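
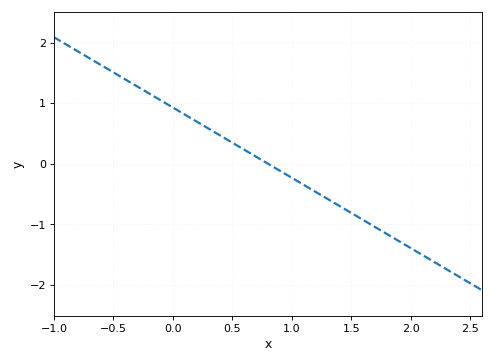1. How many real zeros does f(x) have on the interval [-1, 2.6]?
1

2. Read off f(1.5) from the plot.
-0.8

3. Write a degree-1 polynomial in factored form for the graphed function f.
y = -1.16(x - 0.8)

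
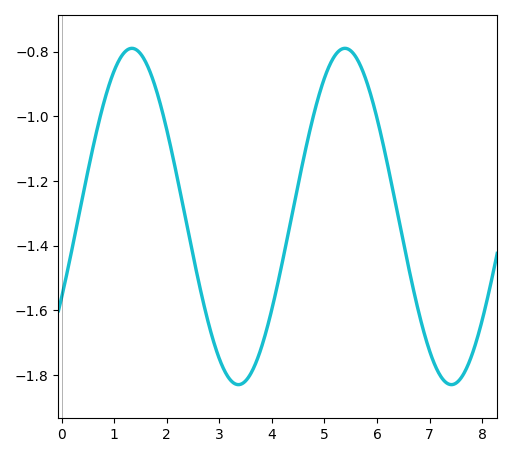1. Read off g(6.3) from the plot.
-1.22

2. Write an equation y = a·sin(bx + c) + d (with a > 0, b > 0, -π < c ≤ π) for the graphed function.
y = 0.52sin(1.6x - 0.5) - 1.31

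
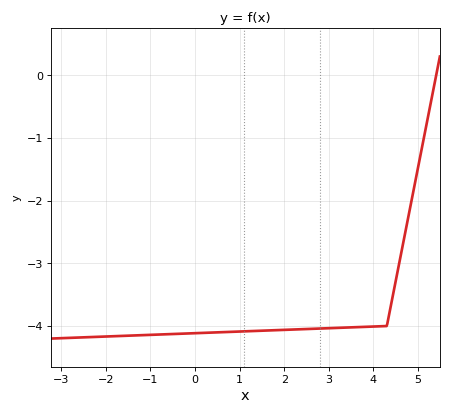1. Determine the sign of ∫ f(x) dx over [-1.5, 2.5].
negative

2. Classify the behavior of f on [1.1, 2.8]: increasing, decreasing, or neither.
increasing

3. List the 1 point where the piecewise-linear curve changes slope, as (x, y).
(4.3, -4)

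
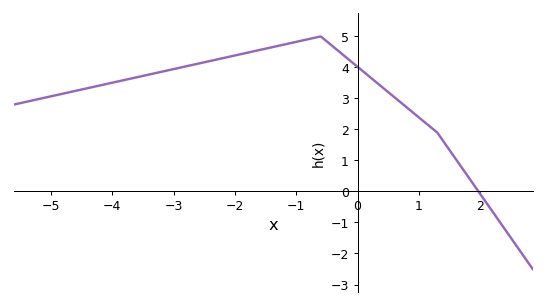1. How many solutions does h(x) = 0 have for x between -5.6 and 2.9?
1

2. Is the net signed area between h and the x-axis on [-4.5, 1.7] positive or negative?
positive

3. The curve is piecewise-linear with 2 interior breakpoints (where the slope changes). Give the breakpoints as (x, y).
(-0.6, 5); (1.3, 1.9)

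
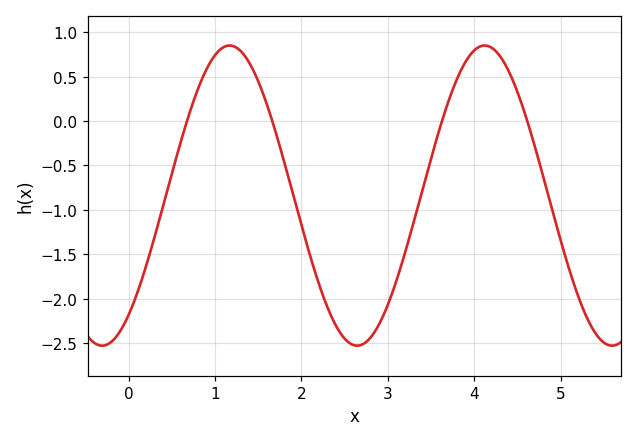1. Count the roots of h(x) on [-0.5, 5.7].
4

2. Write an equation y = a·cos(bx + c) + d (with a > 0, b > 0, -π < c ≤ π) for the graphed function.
y = 1.69cos(2.13x - 2.49) - 0.84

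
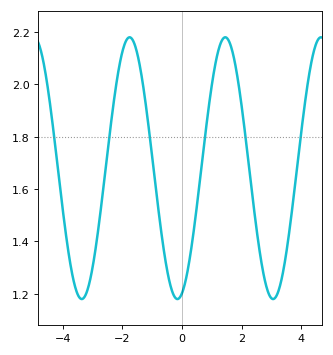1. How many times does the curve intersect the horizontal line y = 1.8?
6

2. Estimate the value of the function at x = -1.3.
2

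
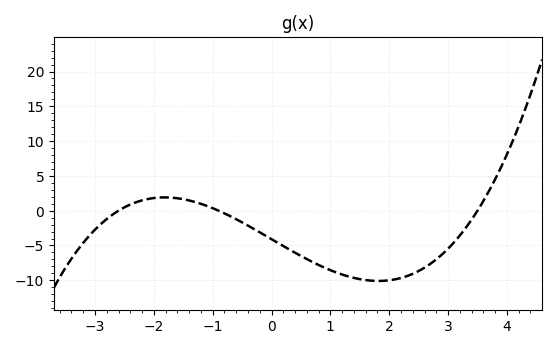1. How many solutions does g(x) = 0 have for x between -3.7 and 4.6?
3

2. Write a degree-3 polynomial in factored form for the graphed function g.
y = 0.5(x + 2.6)(x + 0.9)(x - 3.5)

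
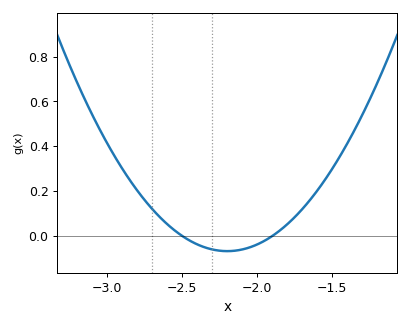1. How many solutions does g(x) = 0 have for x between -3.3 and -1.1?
2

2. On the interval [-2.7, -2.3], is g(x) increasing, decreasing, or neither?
decreasing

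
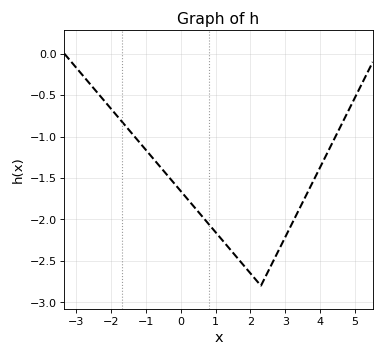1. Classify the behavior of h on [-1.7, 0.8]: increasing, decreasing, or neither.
decreasing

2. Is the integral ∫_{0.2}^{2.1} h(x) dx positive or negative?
negative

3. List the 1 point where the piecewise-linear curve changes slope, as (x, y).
(2.3, -2.8)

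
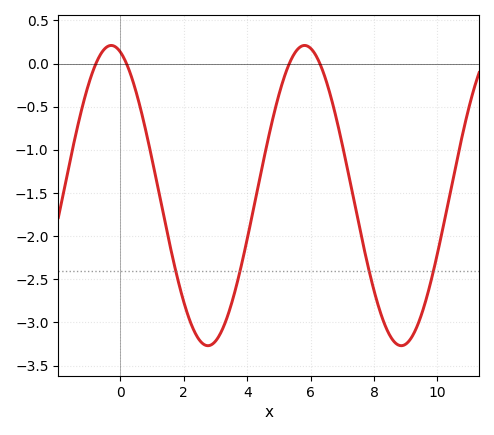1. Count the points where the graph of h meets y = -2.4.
4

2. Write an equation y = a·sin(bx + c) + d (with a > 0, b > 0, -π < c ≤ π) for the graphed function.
y = 1.74sin(1x + 1.9) - 1.53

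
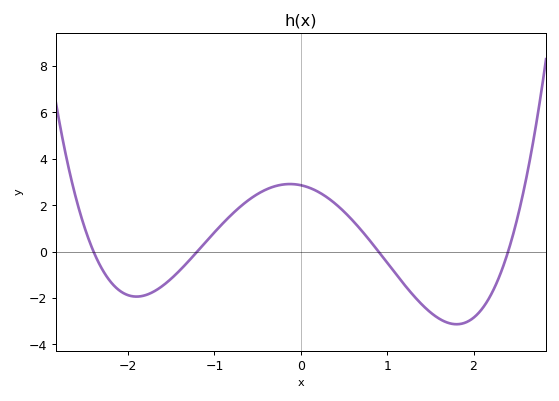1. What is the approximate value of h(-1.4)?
-0.8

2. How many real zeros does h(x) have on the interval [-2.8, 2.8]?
4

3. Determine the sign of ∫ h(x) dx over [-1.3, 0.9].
positive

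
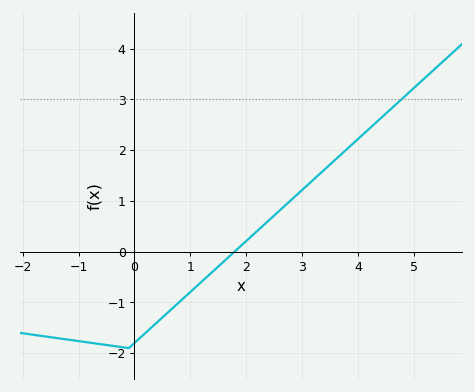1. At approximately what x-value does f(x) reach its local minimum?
-0.2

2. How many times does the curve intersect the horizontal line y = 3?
1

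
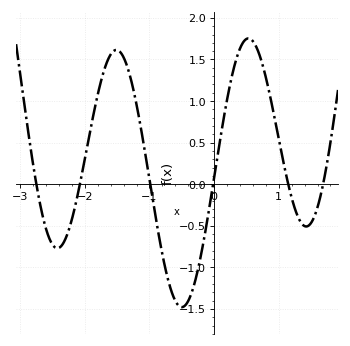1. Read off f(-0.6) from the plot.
-1.4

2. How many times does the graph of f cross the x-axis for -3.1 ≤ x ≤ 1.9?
6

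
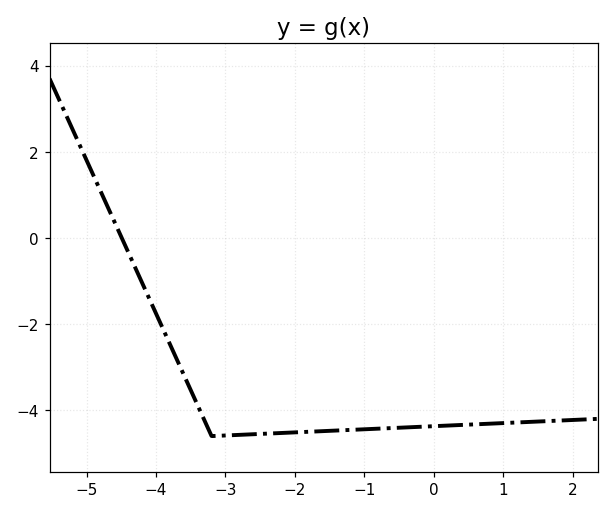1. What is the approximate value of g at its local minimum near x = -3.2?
-4.6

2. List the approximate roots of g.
-4.4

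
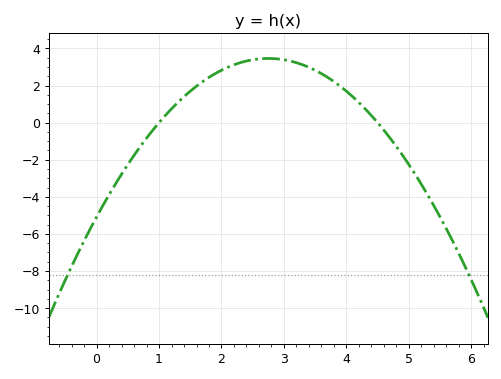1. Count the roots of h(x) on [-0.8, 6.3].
2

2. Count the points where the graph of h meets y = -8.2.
2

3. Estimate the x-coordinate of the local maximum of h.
2.75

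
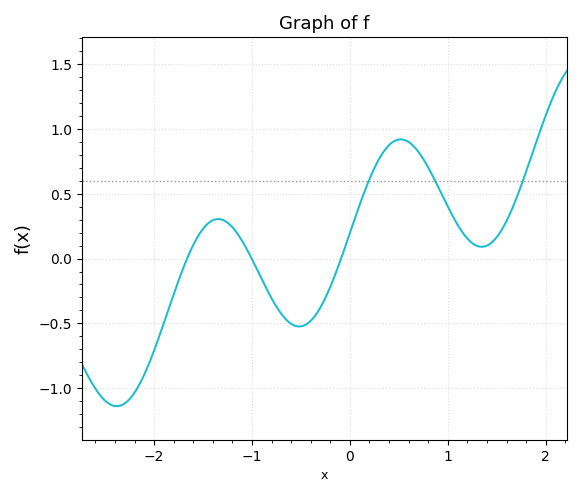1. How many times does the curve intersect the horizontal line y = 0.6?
3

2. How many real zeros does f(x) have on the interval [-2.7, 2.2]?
3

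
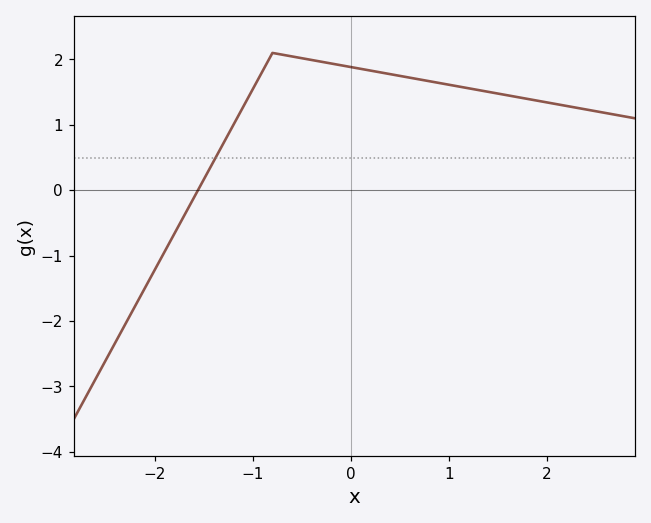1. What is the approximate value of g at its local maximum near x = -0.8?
2.1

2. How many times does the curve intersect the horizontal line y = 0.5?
1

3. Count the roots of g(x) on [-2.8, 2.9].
1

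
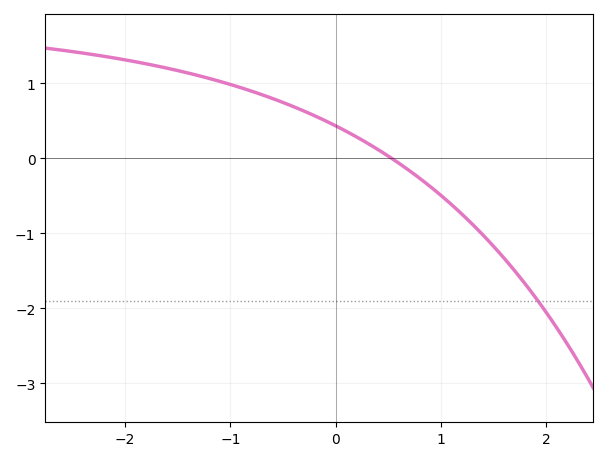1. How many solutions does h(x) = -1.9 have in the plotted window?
1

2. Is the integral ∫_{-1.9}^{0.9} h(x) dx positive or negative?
positive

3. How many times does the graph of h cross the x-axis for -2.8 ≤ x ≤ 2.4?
1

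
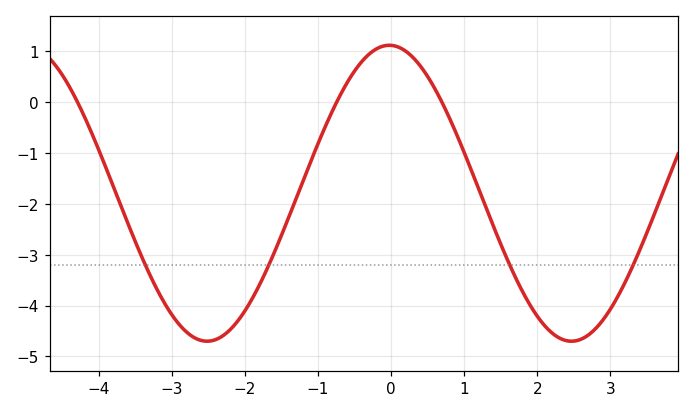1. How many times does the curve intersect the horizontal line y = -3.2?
4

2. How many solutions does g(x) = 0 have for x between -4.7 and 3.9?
3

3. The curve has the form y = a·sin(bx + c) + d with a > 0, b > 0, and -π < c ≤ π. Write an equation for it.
y = 2.91sin(1.26x + 1.6) - 1.79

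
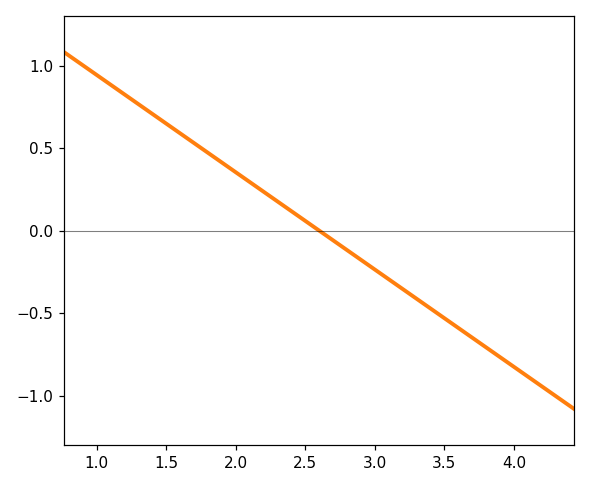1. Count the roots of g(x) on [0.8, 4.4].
1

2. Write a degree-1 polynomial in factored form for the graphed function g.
y = -0.59(x - 2.6)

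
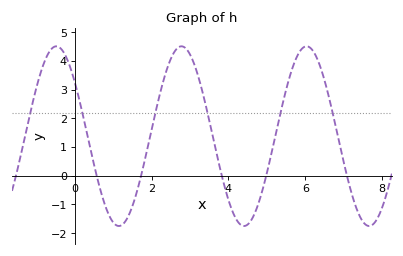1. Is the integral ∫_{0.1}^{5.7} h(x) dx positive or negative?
positive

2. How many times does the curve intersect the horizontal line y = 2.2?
6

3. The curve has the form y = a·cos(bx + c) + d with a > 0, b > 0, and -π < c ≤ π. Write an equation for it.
y = 3.13cos(1.9x + 0.92) + 1.38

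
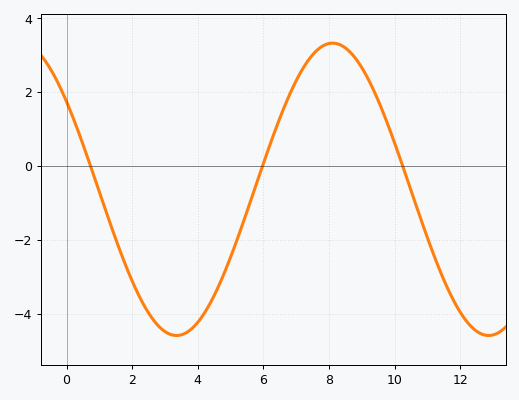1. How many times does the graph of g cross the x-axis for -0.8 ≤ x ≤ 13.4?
3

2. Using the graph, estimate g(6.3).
0.82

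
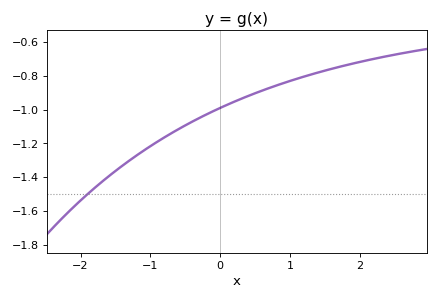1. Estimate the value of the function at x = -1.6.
-1.4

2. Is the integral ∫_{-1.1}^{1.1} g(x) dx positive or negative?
negative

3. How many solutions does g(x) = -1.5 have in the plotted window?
1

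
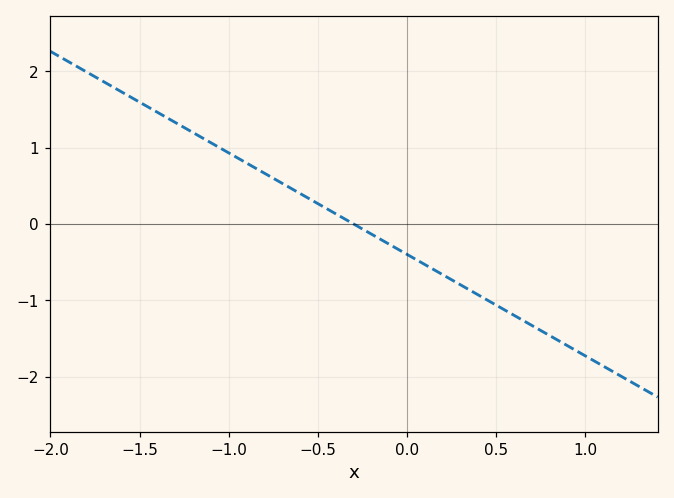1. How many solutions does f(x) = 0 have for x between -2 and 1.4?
1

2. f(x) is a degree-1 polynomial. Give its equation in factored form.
y = -1.33(x + 0.3)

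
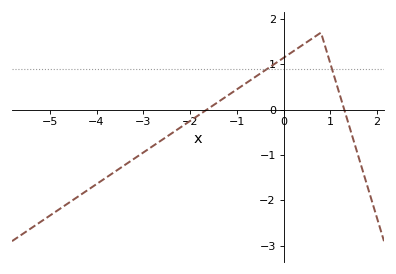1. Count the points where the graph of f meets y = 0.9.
2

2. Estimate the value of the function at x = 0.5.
1.49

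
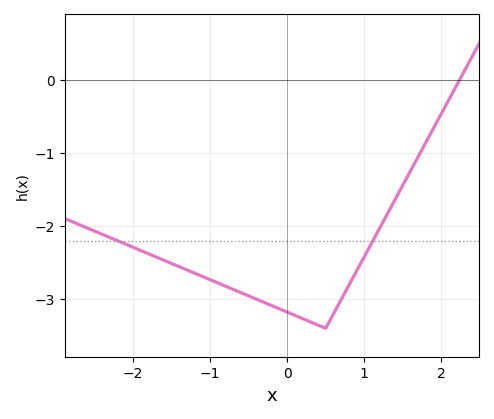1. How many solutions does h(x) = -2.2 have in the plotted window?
2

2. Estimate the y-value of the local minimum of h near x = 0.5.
-3.4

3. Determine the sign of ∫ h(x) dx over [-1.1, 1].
negative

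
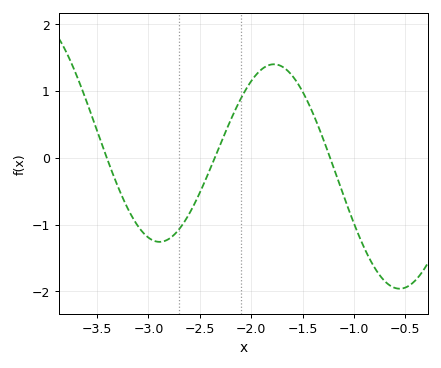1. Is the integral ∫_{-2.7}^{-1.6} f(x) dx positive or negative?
positive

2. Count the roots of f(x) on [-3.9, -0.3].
3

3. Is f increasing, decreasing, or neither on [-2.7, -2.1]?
increasing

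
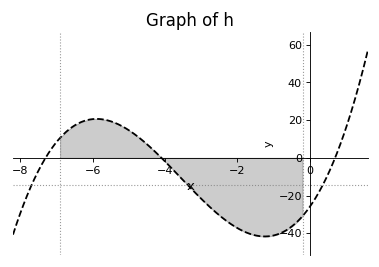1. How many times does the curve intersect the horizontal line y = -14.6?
3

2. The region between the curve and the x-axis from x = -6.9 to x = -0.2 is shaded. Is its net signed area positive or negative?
negative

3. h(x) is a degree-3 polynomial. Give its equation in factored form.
y = 1.24(x + 7.3)(x + 4.1)(x - 0.7)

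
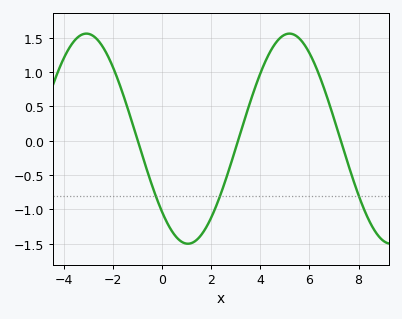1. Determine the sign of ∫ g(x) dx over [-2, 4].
negative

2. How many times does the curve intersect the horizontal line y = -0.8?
3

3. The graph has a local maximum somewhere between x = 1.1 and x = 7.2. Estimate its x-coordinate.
5.2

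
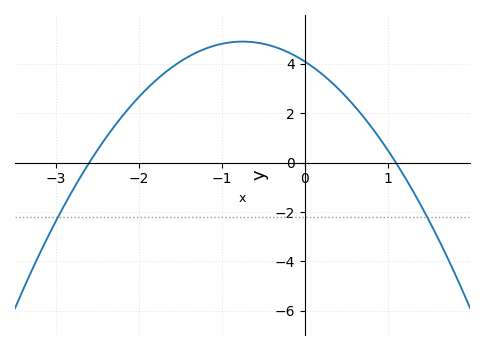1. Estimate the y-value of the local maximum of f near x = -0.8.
4.8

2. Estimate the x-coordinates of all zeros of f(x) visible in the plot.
-2.6, 1.1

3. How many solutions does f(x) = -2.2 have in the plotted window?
2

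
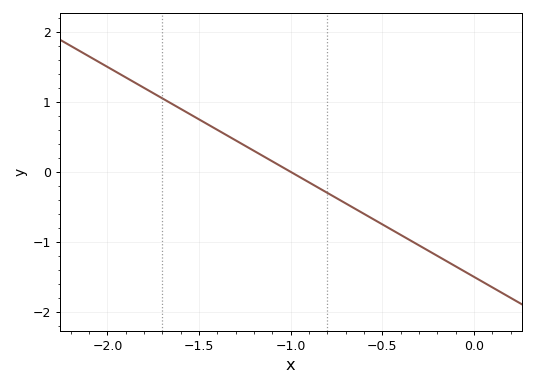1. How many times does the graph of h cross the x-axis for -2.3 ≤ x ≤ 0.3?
1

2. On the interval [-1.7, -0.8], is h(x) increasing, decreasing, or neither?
decreasing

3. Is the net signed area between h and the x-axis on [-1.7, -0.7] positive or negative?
positive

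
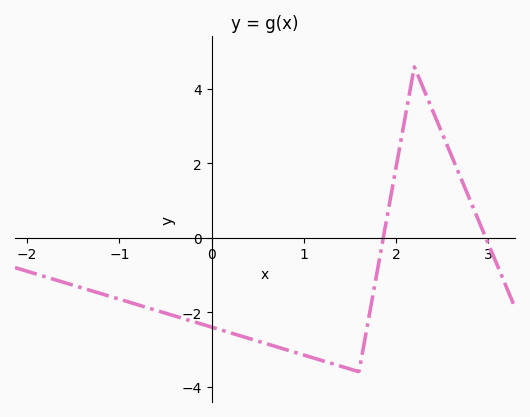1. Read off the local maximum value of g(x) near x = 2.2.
4.6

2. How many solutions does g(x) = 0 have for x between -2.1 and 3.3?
2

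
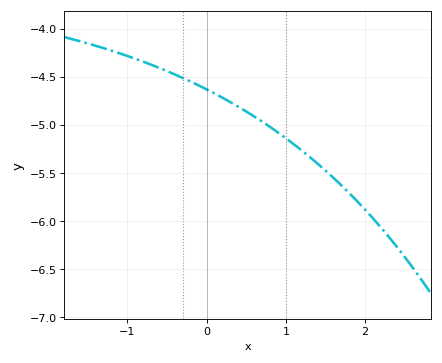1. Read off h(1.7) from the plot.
-5.65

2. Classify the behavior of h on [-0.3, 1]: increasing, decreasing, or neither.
decreasing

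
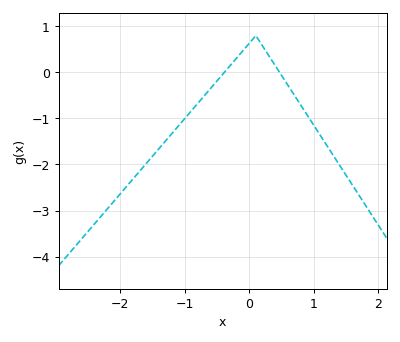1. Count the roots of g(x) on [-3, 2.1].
2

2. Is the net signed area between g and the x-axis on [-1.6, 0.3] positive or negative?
negative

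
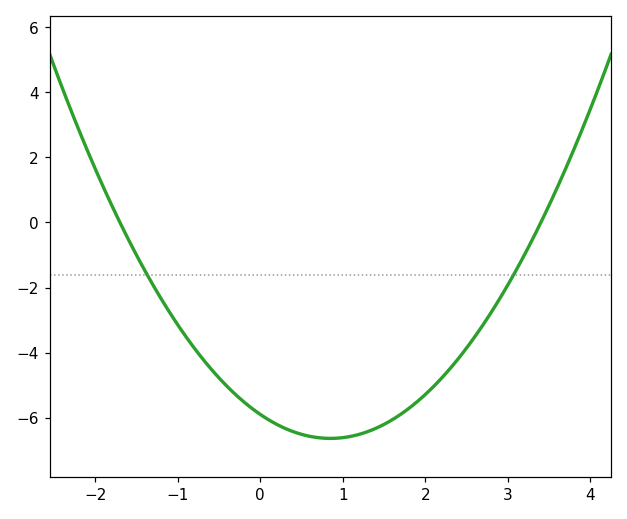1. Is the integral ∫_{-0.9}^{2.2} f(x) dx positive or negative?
negative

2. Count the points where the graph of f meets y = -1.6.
2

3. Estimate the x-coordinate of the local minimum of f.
0.8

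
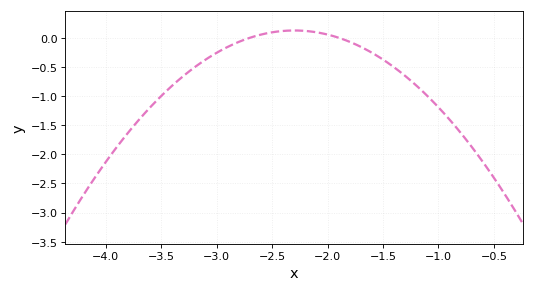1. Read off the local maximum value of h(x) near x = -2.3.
0.125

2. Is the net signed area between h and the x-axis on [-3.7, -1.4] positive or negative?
negative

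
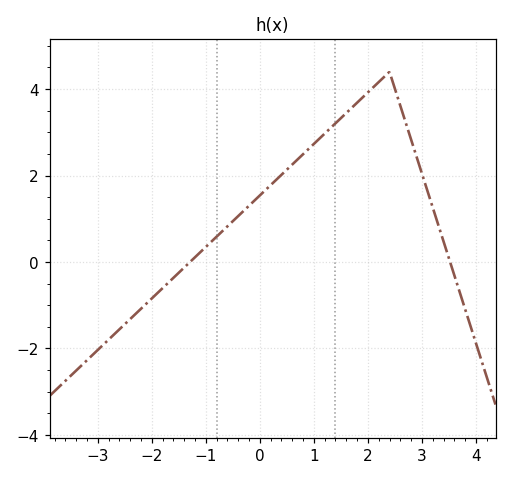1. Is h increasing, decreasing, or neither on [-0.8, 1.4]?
increasing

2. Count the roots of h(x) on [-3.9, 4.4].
2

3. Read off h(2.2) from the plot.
4.16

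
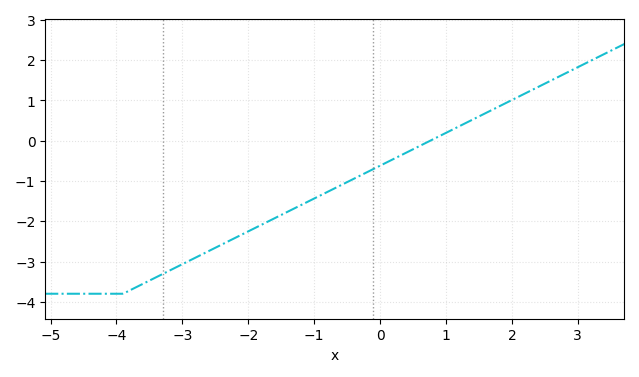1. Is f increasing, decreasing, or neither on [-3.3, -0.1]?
increasing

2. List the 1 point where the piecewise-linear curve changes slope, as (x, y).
(-3.9, -3.8)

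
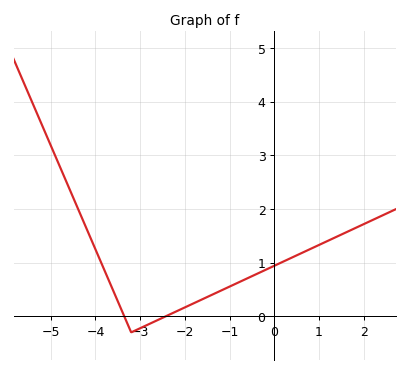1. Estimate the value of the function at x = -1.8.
0.244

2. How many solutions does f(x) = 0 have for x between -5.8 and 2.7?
2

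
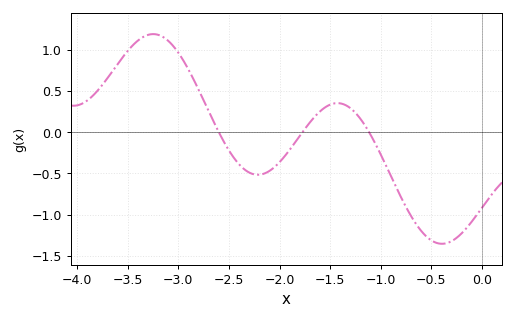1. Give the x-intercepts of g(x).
-2.6, -1.77, -1.11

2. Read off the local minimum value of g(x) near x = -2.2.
-0.517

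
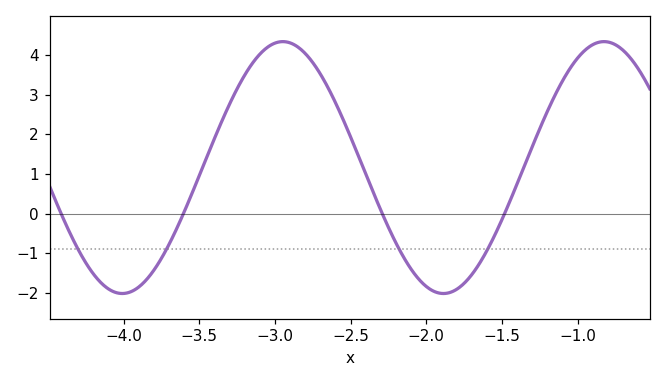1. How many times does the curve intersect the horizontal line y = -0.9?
4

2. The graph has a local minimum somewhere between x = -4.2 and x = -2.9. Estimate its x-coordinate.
-4.01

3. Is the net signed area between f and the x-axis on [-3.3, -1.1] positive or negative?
positive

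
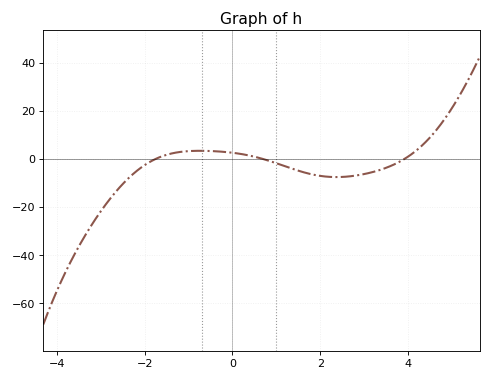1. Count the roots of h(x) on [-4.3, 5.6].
3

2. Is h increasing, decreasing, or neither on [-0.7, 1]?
decreasing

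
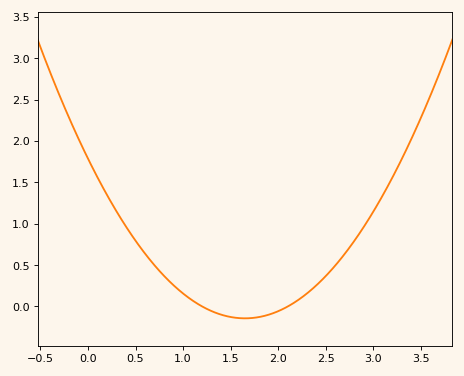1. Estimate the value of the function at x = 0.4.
0.966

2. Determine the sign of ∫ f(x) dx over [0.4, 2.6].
positive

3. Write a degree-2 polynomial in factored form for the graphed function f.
y = 0.71(x - 1.2)(x - 2.1)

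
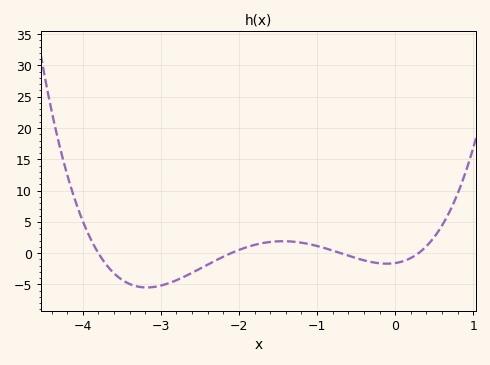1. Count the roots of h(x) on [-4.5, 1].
4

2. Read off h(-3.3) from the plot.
-5.34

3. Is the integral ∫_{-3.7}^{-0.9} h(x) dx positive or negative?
negative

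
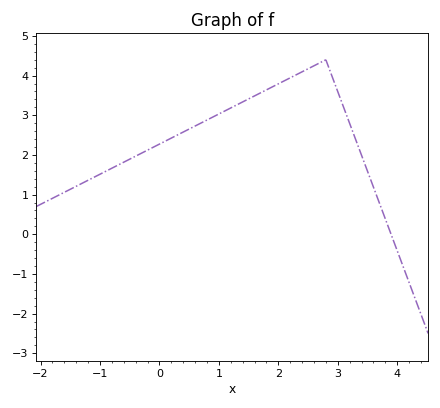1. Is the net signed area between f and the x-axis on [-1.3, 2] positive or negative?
positive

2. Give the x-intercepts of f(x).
3.9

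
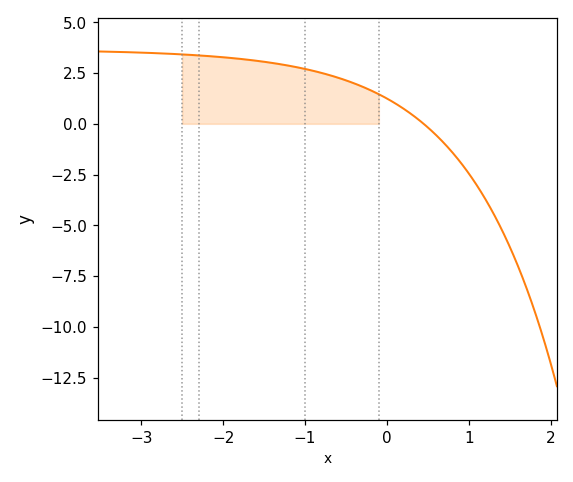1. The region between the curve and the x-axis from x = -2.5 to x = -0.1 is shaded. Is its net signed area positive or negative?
positive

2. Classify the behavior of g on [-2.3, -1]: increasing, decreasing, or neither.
decreasing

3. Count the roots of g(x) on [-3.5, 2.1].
1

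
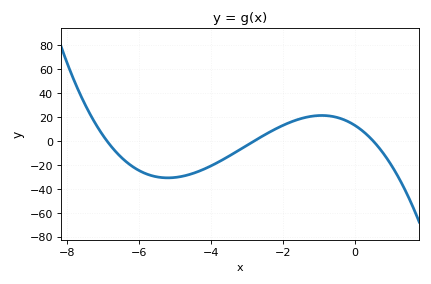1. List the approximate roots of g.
-6.8, -2.8, 0.4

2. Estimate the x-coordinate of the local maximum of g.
-1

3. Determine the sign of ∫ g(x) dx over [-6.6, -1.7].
negative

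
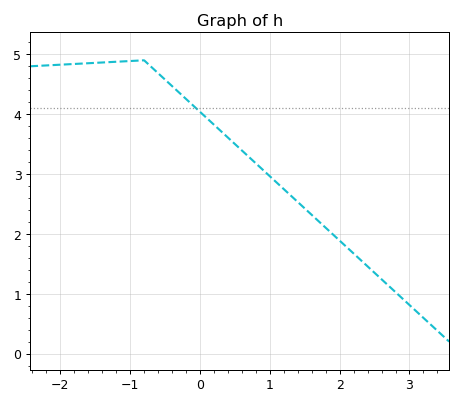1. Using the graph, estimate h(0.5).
3.5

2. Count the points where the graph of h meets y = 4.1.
1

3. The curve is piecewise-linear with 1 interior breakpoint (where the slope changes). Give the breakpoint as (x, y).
(-0.8, 4.9)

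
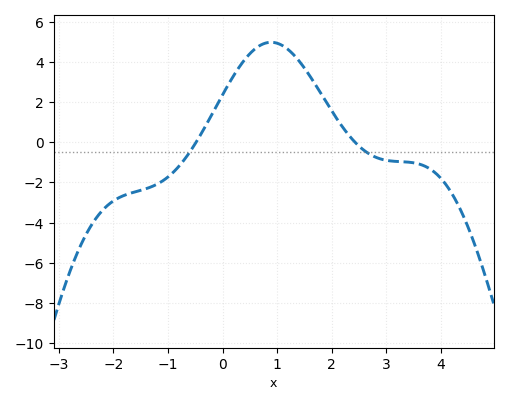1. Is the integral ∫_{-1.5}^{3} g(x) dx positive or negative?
positive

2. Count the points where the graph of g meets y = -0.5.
2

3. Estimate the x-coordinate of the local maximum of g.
0.8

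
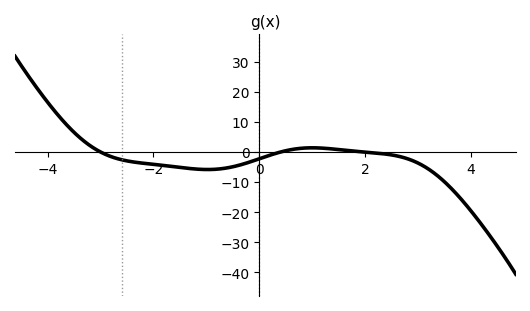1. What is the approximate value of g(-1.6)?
-4.93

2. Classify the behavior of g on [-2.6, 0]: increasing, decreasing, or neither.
neither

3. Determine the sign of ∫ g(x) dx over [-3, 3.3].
negative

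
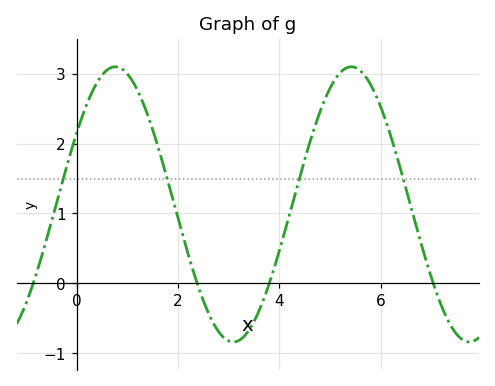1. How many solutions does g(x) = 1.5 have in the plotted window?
4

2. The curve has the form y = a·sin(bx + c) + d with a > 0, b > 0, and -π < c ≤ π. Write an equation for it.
y = 1.97sin(1.4x + 0.54) + 1.13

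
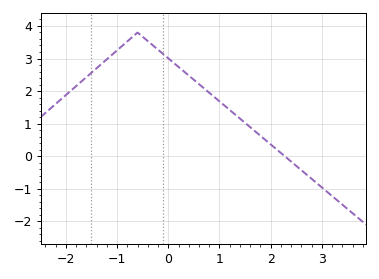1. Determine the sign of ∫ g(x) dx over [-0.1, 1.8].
positive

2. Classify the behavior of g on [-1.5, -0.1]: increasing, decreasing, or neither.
neither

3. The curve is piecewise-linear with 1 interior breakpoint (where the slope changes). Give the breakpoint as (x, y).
(-0.6, 3.8)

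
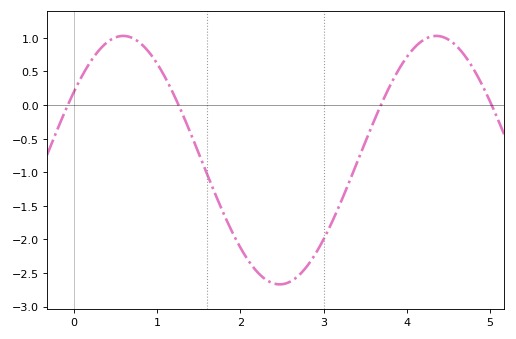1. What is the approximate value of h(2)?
-2.12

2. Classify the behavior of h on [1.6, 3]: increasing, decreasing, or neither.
neither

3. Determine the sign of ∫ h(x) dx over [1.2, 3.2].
negative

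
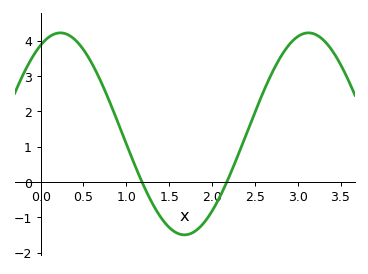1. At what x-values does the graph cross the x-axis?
1.18, 2.17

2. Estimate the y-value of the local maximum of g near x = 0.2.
4.22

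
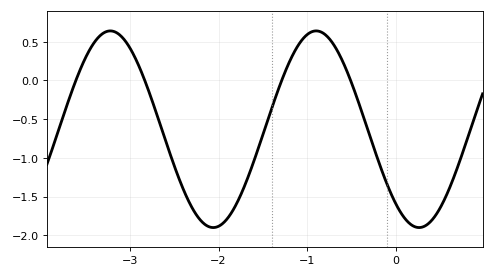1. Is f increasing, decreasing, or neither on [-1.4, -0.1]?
neither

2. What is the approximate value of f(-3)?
0.422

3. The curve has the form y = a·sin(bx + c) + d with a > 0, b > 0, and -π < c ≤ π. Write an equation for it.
y = 1.27sin(2.71x - 2.27) - 0.63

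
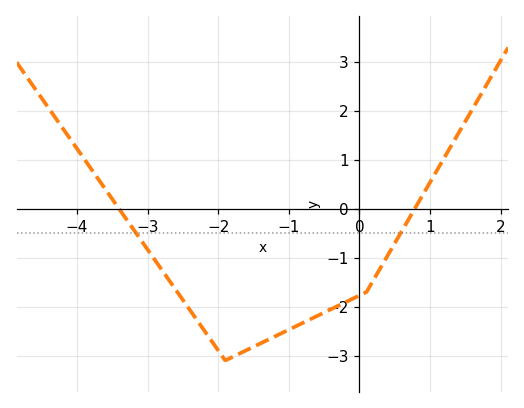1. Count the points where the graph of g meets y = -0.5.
2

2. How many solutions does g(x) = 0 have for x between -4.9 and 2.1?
2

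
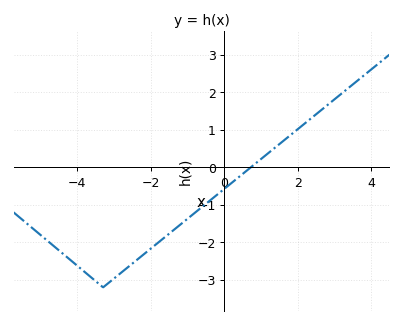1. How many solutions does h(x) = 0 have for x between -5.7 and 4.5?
1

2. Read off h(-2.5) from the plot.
-2.56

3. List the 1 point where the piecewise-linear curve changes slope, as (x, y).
(-3.3, -3.2)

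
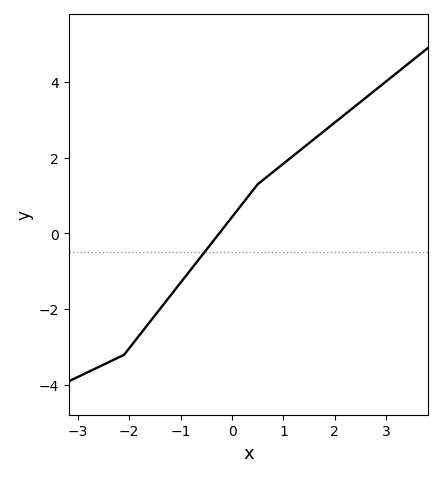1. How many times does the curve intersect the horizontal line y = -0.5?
1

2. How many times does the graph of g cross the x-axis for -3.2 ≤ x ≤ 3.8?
1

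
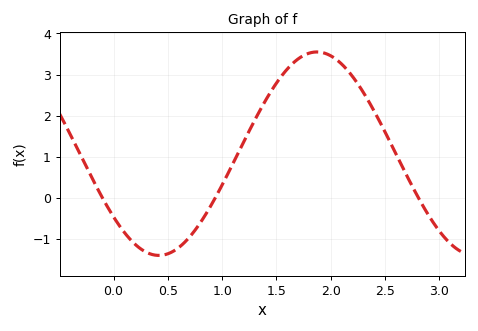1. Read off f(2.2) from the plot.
3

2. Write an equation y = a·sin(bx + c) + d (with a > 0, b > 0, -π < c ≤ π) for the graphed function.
y = 2.48sin(2.2x - 2.5) + 1.07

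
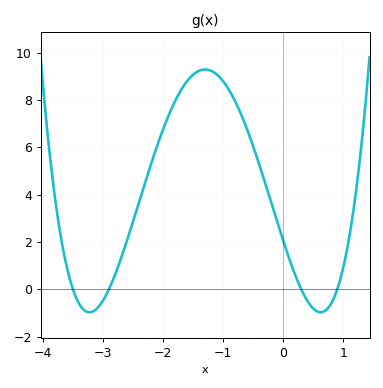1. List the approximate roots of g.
-3.5, -2.9, 0.3, 0.9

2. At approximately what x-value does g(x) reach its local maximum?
-1.3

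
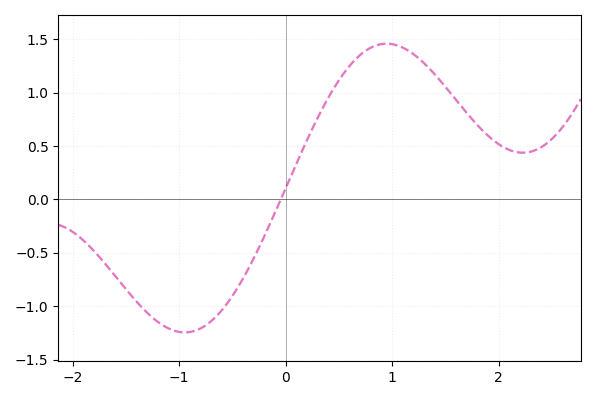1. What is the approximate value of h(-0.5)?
-0.903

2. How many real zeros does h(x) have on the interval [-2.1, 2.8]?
1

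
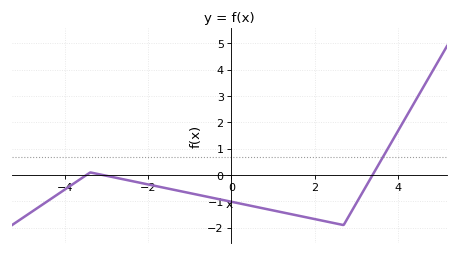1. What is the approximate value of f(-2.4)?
-0.228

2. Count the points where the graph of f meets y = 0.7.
1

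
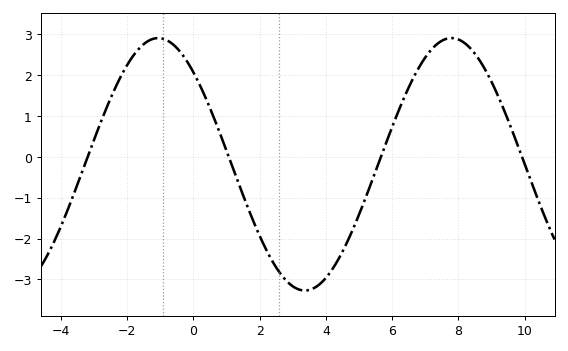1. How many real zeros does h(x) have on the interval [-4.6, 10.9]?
4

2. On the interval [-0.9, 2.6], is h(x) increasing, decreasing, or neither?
decreasing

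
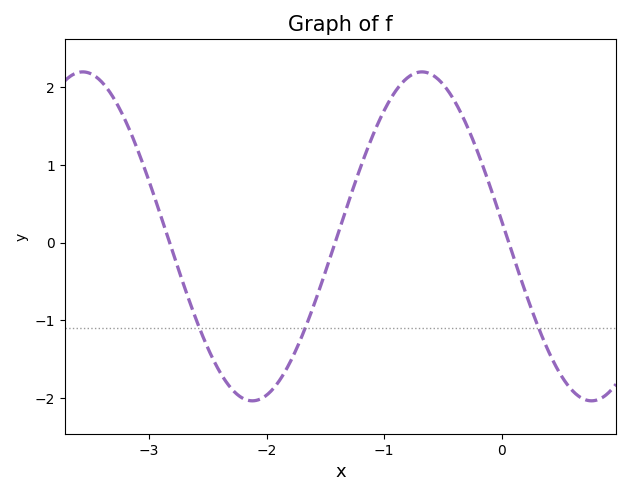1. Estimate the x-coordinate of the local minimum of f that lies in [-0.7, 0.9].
0.762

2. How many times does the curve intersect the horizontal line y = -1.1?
3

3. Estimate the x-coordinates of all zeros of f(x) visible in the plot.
-2.82, -1.42, 0.059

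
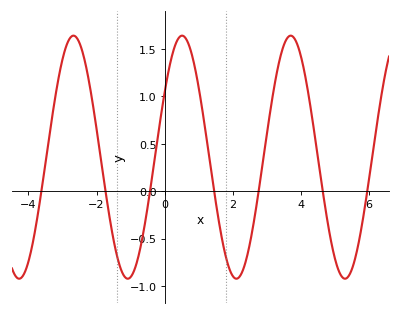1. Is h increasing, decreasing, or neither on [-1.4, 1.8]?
neither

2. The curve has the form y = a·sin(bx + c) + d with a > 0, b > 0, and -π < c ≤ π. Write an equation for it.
y = 1.28sin(1.97x + 0.562) + 0.36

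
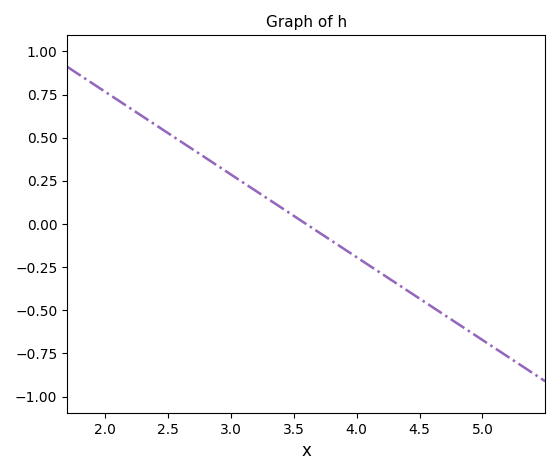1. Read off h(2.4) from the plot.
0.576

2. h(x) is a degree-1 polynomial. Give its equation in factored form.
y = -0.48(x - 3.6)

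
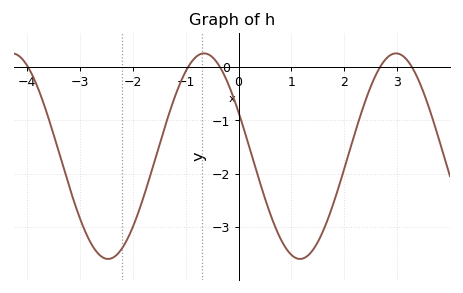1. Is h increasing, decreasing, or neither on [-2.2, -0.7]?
increasing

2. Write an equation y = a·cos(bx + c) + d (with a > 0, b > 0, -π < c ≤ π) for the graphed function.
y = 1.93cos(1.73x + 1.13) - 1.67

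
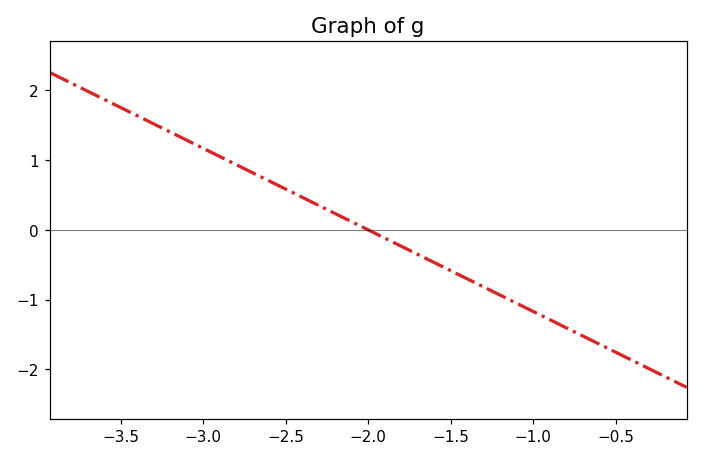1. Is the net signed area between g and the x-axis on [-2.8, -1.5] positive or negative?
positive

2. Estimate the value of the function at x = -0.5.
-1.8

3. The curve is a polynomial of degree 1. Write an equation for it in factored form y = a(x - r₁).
y = -1.17(x + 2)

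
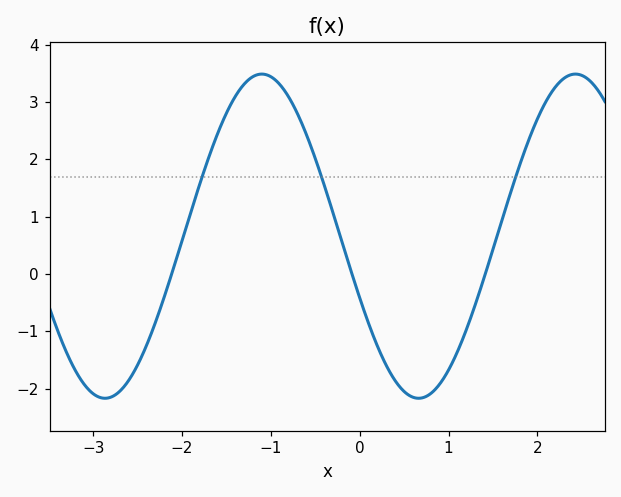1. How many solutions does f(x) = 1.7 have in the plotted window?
3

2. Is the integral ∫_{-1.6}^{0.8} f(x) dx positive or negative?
positive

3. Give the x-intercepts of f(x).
-2.1, -0.1, 1.4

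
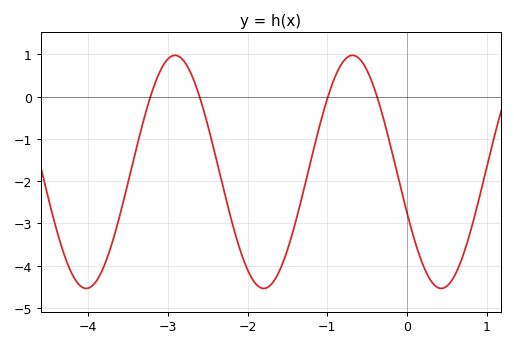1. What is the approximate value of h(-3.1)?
0.6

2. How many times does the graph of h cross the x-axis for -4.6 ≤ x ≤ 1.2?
4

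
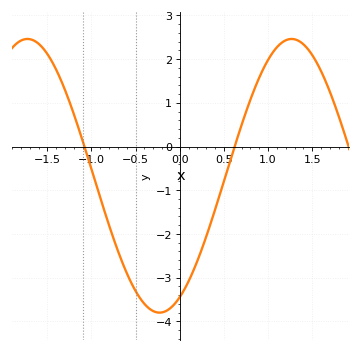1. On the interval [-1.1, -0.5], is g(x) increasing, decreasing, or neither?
decreasing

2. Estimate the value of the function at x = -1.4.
1.8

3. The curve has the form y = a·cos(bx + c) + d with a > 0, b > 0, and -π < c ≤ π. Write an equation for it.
y = 3.13cos(2.1x - 2.7) - 0.67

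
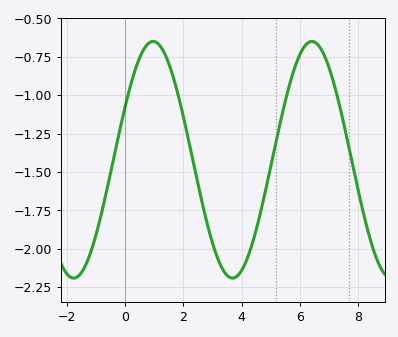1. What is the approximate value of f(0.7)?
-0.684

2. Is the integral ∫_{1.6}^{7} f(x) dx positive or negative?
negative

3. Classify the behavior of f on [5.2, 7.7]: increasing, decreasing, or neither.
neither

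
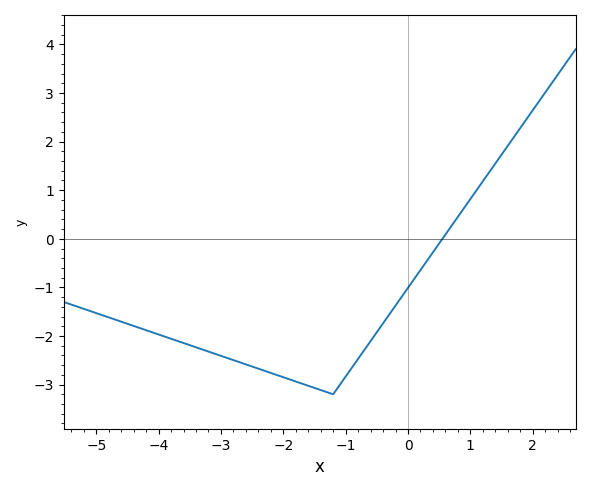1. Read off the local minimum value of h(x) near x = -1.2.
-3.2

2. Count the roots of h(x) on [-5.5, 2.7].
1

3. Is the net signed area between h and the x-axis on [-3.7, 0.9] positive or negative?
negative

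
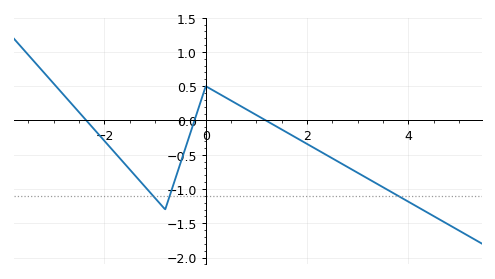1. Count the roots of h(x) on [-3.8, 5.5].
3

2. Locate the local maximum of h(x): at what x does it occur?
0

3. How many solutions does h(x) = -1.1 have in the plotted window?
3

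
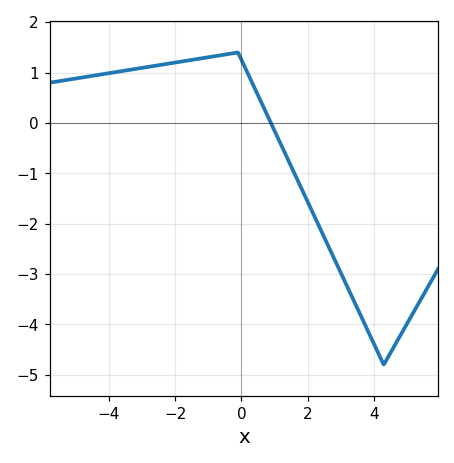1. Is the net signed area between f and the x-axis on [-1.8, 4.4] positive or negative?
negative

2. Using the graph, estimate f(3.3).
-3.39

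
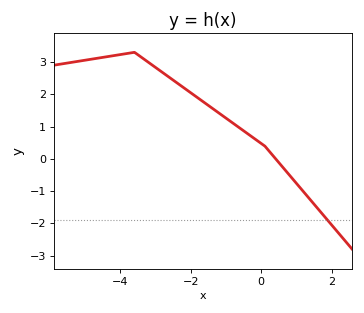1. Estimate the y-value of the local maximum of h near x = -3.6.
3.3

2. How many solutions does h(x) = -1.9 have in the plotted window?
1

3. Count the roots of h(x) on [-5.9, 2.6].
1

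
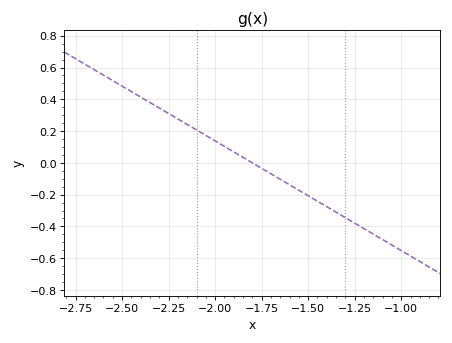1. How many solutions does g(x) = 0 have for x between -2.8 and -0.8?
1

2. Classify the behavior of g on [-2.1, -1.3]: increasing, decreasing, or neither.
decreasing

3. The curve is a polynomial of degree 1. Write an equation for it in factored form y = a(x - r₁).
y = -0.69(x + 1.8)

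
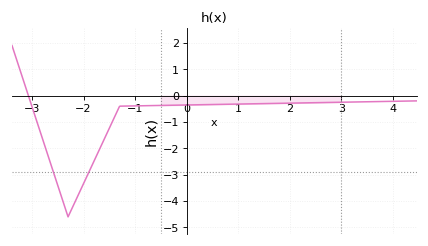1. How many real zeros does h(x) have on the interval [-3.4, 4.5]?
1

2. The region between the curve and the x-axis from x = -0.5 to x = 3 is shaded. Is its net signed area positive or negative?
negative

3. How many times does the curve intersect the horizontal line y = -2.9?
2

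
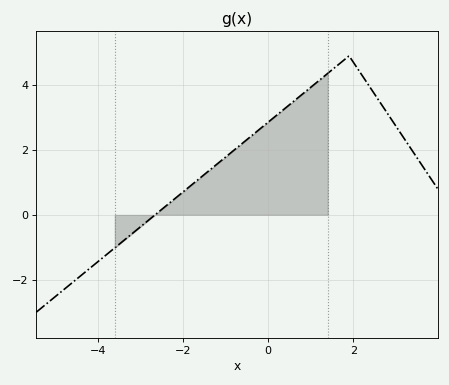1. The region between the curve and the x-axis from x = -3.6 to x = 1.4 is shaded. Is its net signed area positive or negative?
positive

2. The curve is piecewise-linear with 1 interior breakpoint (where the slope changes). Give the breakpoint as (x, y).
(1.9, 4.9)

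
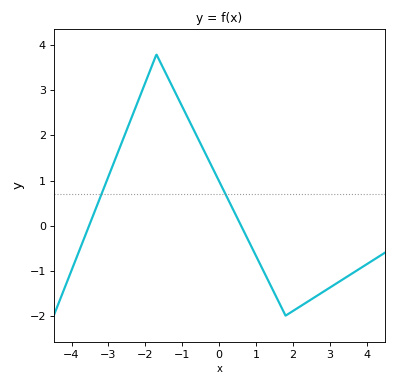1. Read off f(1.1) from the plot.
-0.8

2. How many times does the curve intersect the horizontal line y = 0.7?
2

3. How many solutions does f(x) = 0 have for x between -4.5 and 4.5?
2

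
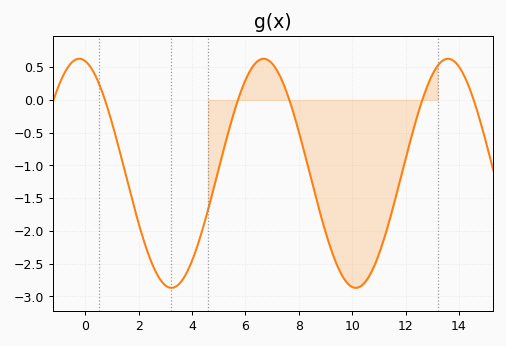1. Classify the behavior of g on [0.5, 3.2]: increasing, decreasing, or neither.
decreasing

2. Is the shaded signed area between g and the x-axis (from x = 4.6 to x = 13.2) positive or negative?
negative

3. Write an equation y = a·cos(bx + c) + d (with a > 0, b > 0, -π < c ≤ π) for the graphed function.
y = 1.75cos(0.91x + 0.202) - 1.12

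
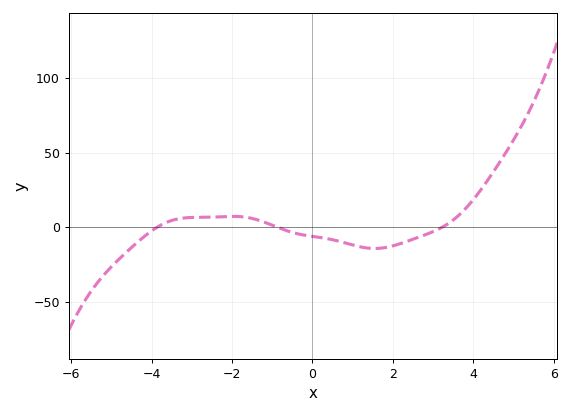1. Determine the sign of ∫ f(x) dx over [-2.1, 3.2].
negative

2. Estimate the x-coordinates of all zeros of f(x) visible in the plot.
-3.86, -0.872, 3.23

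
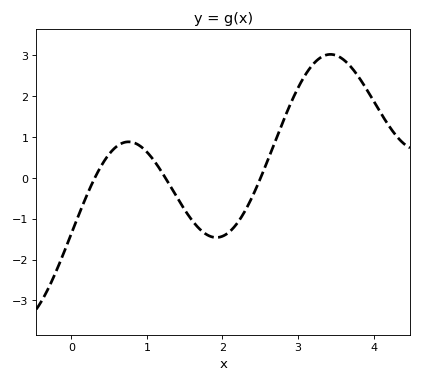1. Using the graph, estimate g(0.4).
0.309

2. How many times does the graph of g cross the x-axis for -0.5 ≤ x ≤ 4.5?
3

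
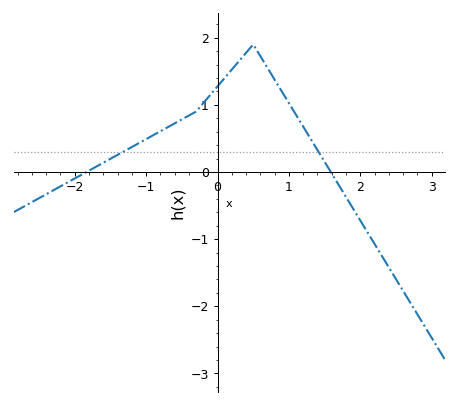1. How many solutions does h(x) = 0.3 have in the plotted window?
2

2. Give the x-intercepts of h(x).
-1.83, 1.59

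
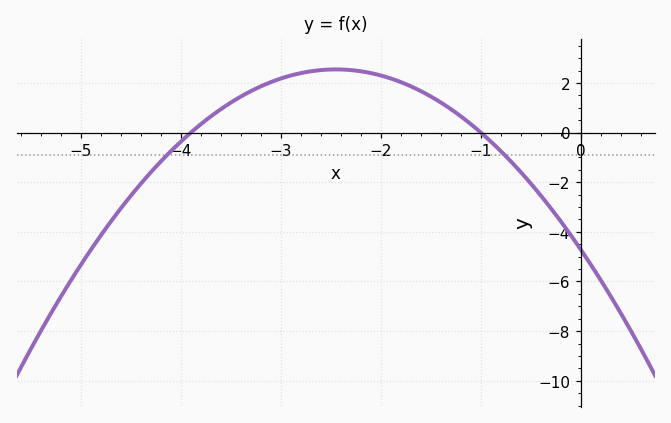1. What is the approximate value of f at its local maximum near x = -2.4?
2.6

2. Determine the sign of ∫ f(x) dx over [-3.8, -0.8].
positive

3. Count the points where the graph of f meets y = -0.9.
2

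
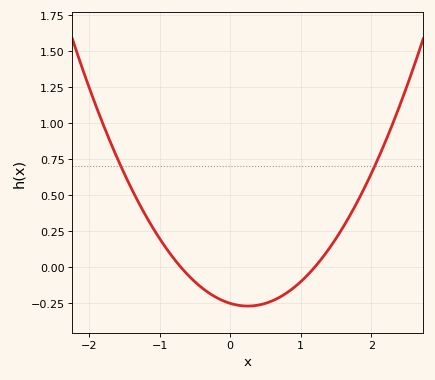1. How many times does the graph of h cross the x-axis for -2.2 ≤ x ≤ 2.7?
2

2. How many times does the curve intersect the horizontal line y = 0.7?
2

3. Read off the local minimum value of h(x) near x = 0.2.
-0.271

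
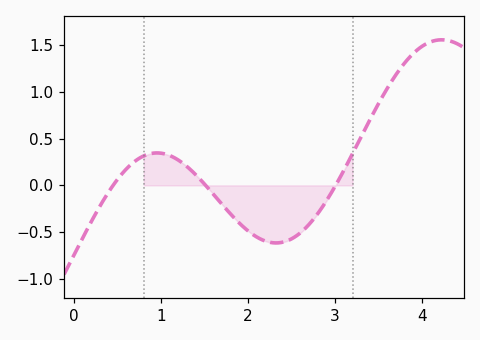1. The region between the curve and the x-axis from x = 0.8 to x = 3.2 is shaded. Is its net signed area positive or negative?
negative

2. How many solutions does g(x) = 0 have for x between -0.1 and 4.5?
3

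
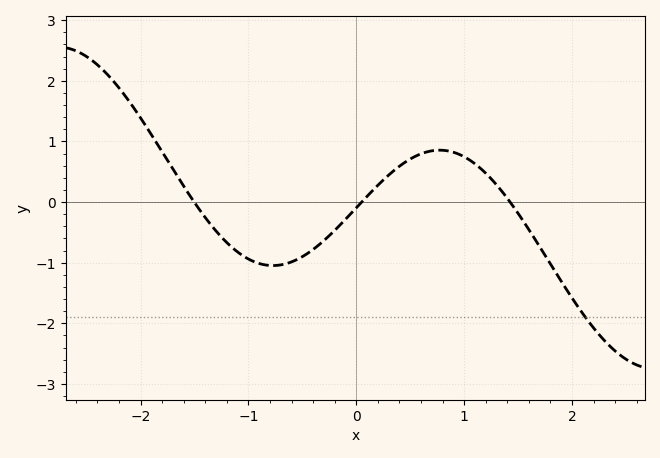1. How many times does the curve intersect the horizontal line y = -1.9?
1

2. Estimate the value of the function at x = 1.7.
-0.7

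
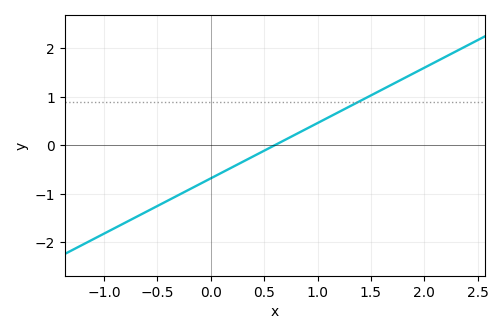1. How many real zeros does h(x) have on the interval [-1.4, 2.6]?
1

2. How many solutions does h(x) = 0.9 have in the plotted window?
1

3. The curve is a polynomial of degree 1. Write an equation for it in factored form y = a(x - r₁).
y = 1.14(x - 0.6)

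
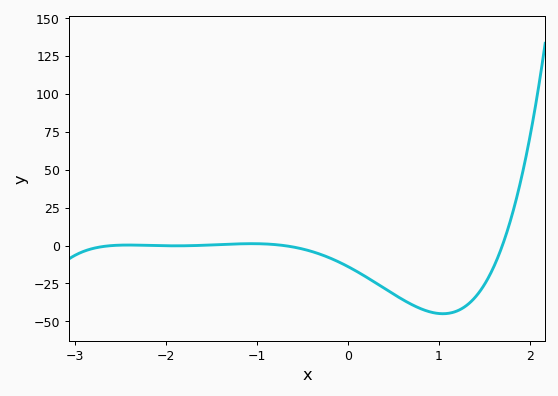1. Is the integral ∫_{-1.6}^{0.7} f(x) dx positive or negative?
negative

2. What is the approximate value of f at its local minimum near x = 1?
-45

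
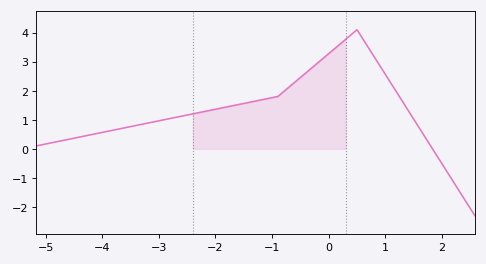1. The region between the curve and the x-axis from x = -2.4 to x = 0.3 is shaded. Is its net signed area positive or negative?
positive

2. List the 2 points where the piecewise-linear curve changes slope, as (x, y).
(-0.9, 1.8); (0.5, 4.1)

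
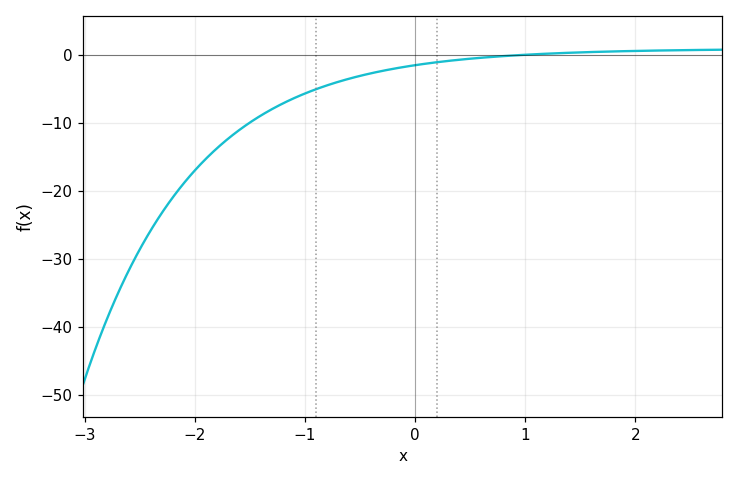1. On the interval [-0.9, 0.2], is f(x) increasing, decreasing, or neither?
increasing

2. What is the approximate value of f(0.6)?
-0.418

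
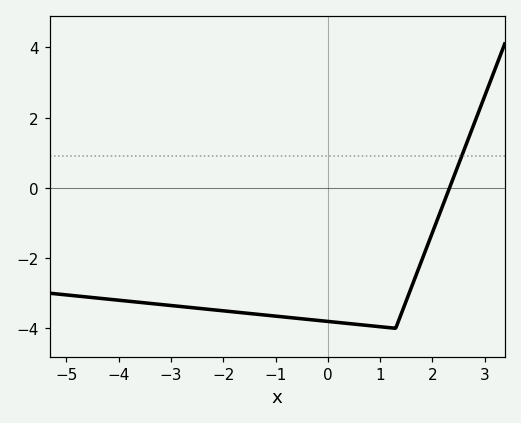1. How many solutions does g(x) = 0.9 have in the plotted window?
1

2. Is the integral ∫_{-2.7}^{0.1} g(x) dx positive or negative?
negative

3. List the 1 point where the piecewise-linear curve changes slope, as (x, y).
(1.3, -4)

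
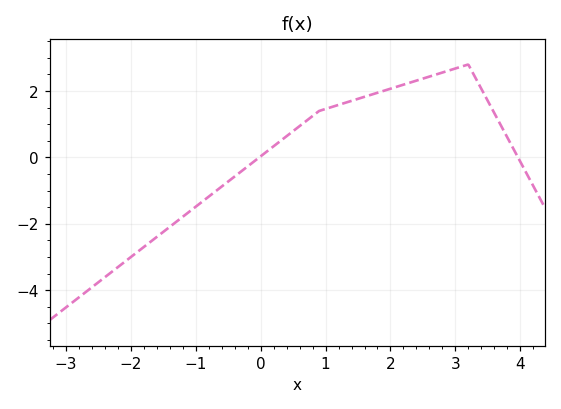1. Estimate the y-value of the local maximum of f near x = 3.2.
2.8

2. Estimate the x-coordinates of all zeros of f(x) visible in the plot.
-0.023, 3.97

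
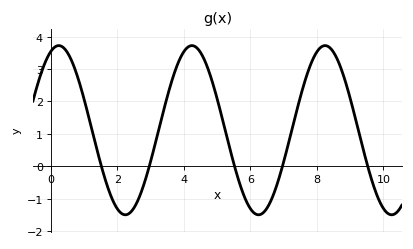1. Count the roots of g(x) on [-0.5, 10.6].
5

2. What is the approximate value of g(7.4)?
1.74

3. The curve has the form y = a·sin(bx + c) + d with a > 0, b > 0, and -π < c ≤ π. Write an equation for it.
y = 2.61sin(1.57x + 1.19) + 1.11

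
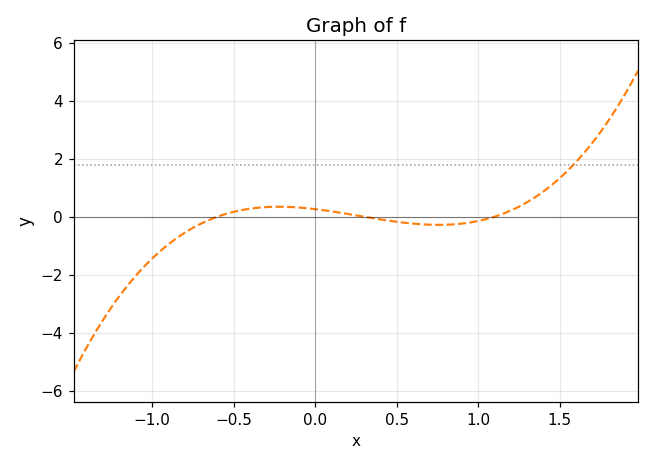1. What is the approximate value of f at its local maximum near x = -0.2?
0.4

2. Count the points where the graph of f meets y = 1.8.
1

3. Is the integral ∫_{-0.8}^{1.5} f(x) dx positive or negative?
positive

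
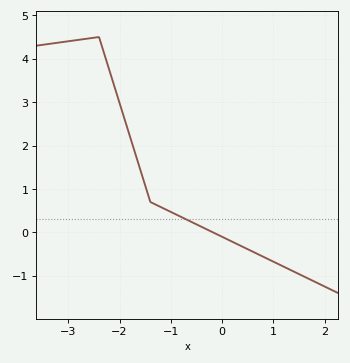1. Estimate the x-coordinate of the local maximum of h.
-2.4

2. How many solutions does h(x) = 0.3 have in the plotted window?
1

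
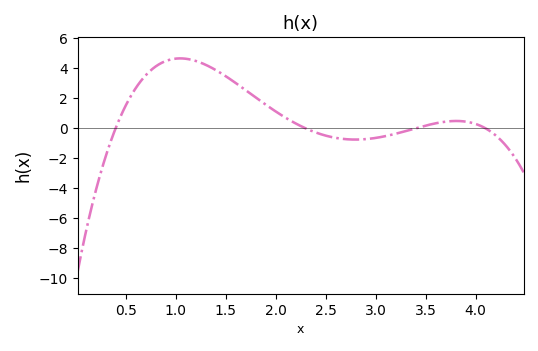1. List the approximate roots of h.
0.4, 2.3, 3.4, 4.1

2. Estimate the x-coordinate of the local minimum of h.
2.8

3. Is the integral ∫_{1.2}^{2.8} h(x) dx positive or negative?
positive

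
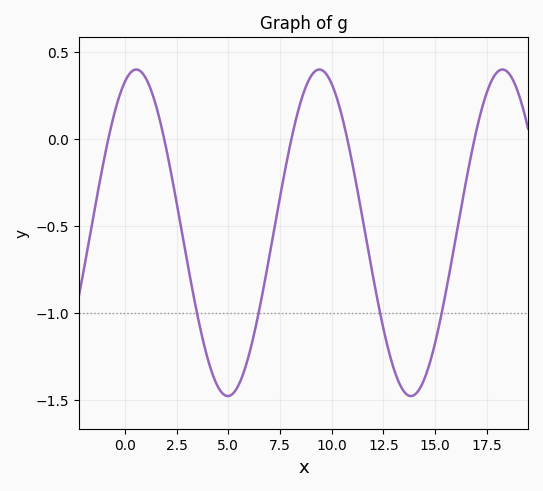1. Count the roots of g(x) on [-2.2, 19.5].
5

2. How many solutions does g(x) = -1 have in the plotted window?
4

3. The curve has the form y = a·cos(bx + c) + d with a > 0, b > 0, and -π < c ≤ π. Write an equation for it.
y = 0.94cos(0.71x - 0.392) - 0.54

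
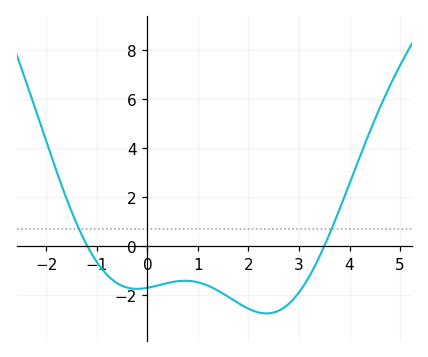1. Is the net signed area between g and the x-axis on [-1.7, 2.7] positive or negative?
negative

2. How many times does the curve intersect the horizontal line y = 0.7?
2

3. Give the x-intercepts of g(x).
-1.2, 3.4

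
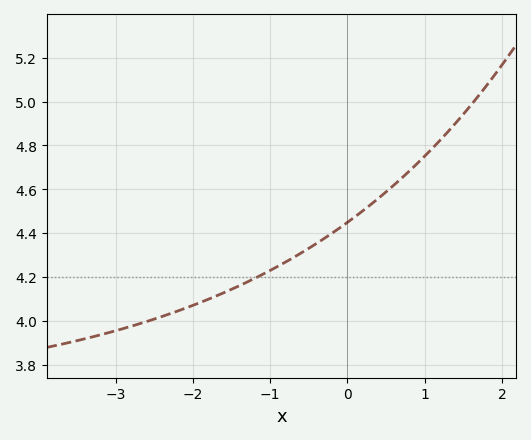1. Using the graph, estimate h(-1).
4.24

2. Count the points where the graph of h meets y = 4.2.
1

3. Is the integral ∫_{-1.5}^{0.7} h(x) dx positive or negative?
positive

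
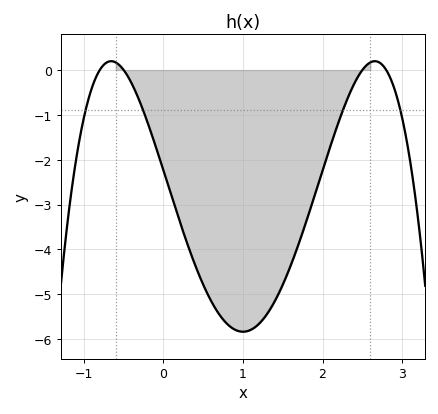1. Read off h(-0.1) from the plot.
-1.69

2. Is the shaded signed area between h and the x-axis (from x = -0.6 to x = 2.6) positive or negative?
negative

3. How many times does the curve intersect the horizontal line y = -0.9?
4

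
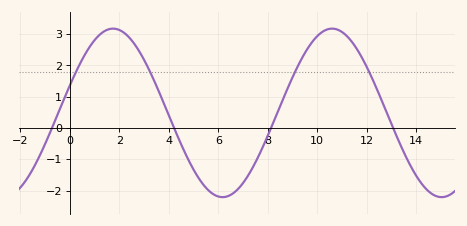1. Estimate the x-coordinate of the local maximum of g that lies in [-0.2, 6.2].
2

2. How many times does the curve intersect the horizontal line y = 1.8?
4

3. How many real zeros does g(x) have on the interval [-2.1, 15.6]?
4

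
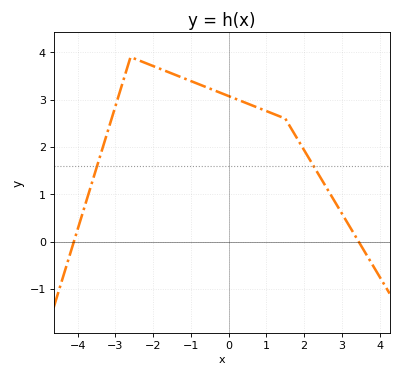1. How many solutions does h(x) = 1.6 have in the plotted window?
2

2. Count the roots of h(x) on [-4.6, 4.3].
2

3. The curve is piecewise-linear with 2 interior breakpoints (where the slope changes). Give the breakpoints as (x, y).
(-2.6, 3.9); (1.5, 2.6)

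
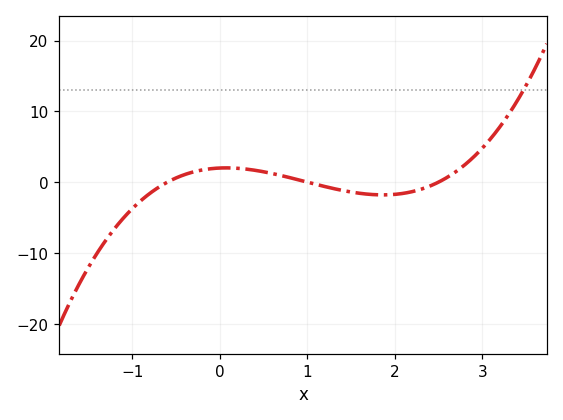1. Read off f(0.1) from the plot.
2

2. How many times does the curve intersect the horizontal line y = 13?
1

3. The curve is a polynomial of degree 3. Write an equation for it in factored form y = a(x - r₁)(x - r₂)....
y = 1.33(x + 0.6)(x - 1)(x - 2.5)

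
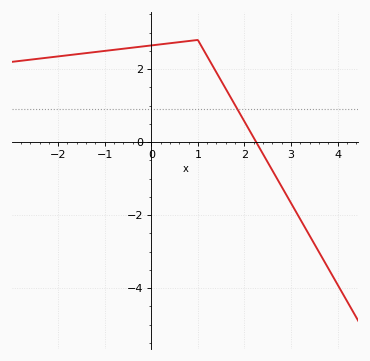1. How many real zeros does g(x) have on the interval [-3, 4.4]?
1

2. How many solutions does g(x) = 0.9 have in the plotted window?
1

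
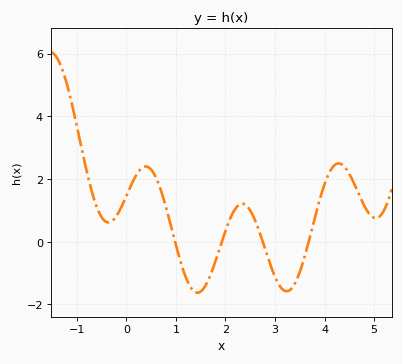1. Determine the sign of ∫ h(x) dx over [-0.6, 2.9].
positive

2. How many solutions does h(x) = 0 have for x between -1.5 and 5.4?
4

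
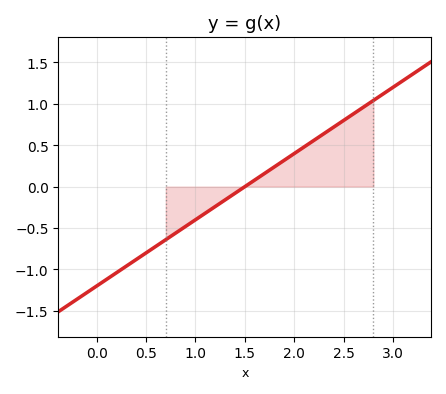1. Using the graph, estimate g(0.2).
-1.05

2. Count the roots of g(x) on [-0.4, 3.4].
1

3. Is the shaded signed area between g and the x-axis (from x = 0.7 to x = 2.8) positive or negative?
positive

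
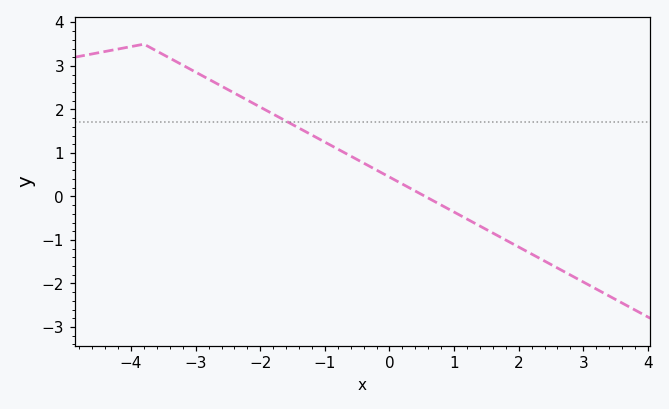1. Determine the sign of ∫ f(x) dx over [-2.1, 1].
positive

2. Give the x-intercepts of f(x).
0.554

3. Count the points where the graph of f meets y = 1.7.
1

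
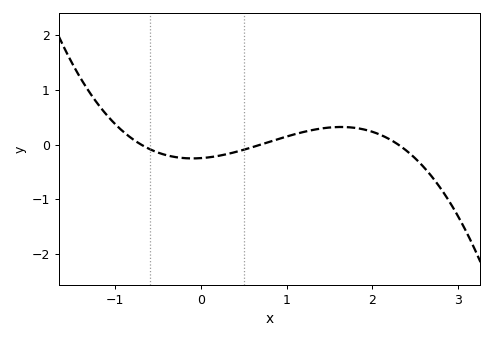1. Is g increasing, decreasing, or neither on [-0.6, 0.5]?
neither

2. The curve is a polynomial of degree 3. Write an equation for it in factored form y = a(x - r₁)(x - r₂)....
y = -0.22(x + 0.7)(x - 0.7)(x - 2.3)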